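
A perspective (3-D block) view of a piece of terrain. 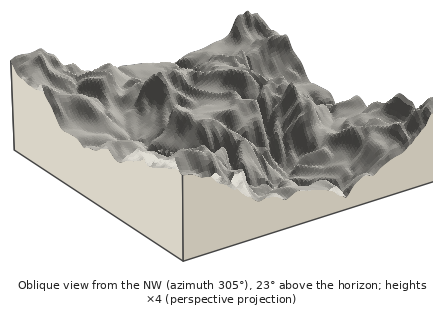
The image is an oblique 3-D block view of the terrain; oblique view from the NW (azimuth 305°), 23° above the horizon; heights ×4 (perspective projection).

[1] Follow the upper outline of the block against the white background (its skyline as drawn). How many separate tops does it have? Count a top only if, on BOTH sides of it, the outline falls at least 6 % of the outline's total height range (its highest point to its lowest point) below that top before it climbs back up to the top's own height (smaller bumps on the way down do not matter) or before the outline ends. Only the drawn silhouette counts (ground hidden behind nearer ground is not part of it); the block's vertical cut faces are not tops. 5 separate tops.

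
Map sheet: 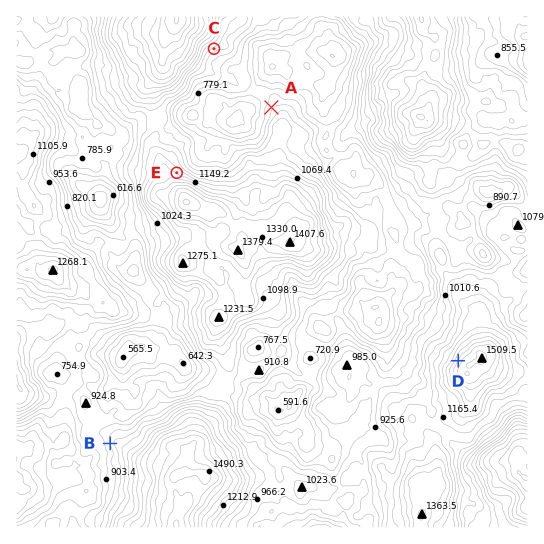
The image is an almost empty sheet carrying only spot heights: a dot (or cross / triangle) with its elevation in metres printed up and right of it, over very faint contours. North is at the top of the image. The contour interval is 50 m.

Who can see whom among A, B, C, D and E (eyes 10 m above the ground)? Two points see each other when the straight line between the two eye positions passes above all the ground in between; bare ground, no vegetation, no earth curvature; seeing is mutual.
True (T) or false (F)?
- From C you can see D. T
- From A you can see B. F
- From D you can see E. F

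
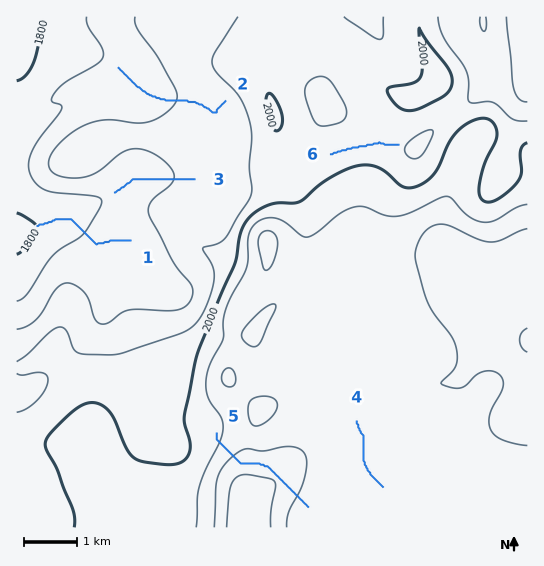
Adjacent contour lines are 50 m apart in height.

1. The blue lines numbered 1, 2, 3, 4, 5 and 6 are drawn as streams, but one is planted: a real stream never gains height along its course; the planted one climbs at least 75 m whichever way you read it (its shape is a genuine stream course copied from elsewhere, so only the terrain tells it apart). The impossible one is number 5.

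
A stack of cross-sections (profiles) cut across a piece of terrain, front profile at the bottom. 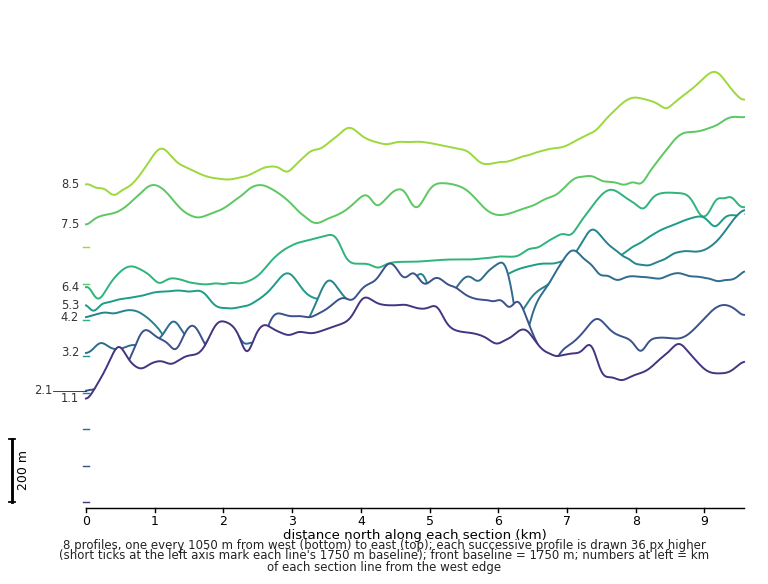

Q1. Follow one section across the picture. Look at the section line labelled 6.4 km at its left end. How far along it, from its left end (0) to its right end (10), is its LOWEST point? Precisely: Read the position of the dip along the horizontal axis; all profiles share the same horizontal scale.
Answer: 0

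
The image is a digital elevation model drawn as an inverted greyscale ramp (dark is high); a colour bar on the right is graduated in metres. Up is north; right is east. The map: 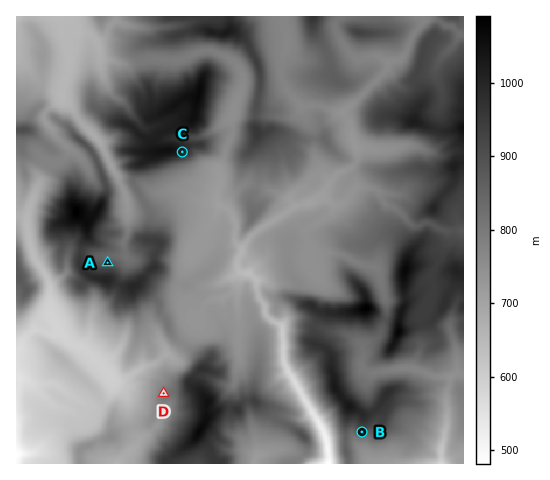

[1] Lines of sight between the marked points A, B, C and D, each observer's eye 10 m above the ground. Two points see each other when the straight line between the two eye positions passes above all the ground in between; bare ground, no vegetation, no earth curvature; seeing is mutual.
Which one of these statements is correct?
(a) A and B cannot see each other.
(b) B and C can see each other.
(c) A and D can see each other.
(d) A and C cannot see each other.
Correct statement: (a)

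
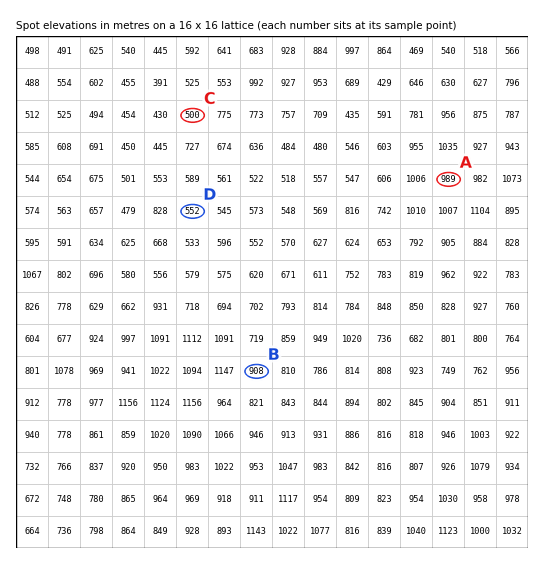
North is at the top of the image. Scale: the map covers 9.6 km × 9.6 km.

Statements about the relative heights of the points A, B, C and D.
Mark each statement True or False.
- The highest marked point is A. True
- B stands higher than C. True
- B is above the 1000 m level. False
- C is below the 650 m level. True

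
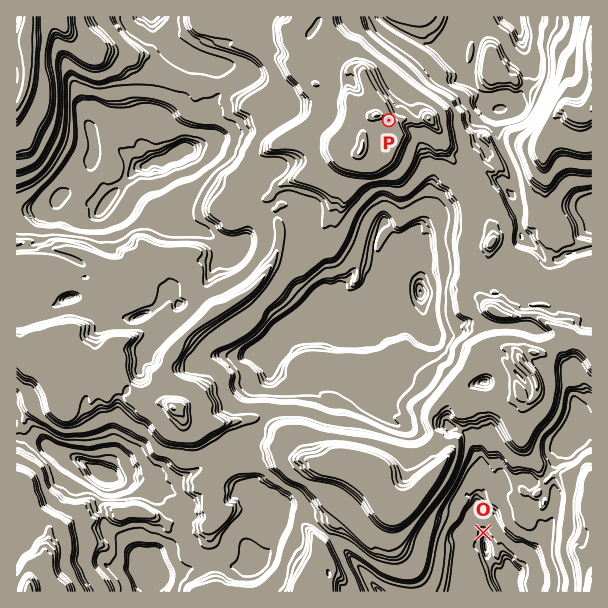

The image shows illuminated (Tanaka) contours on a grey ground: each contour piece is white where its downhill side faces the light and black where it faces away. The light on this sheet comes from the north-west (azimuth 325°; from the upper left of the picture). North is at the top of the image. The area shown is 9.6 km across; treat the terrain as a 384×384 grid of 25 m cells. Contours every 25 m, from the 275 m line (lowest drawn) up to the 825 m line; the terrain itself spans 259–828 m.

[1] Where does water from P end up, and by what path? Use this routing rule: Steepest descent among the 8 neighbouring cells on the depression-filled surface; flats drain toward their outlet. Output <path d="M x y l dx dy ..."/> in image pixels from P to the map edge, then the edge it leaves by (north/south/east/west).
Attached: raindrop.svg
<path d="M389 120l9-9 0-7 4-5 0-3 14-13 0-2 7-7 3 0 17-17 4 0 3-3 0-3 3-6 0-4 2-2 0-3 1-1 0-3 2-2 0-3 1-1 0-3 3-6"/>
exit: north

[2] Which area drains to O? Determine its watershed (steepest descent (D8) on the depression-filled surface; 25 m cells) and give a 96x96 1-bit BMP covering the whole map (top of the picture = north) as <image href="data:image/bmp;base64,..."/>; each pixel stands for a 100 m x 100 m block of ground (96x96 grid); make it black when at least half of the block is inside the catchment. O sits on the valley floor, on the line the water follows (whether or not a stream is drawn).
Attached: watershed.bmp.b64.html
<image width="96" height="96" href="data:image/bmp;base64,Qk2+BAAAAAAAAD4AAAAoAAAAYAAAAGAAAAABAAEAAAAAAIAEAAATCwAAEwsAAAIAAAAAAAAA////AAAAAAAAAAAAAAAAAAAAAAAAAAAAAAAAAAAAAAAAAAAAAAAAAAAAAAAAAAAAAAAAAAAAAAAAAAAAAAAAAAAAAAAAAAAAAAAAAAAAAAAAAAAAAAAAAAAAAAAAAAAAAAAAAAAAAAAAAAAAAAAAAAAAAAAAAAAAAAAAAAAAAAAAAAAAAAAAAAAEAAAAAAAAAAAAAAAOAAAAAAAAAAAAAAA/8AAAAAAAAAAAAAH/8AAAAAAAAAAAAAP/8AAAAAAAAAAAAA//8AAAAAAAAAAAAB///gAAAAAAAAAAAA///wAAAAAAAAAAAAf//wAAAAAAAAAAAAP//wAAAAAAAAAAAAP//gAAAAAAAAAAAAP//AAAAAAAAAAAAAP//AAAAAAAAAAAAAP/+AAAAAAAAAAAAAP/8AAAAAAAAAAAAAP/8AAAAAAAAAAAAAP/8AAAAAAAAAAAAAf/8AAAAAAAAAAAAAf/8AAAAAAAAAAAAAf/8AAAAAAAAAAAAAP/8AAAAAAAAAAAAAH/+AAAAAAAAAAAAAH/8AAAAAAAAAAAAAD/8AAAAAAAAAAAAAB/8AAAAAAAAAAAAAA/4AAAAAAAAAAAAAAP4AAAAAAAAAAAAAAHwAAAAAAAAAAAAAAAAAAAAAAAAAAAAAAAAAAAAAAAAAAAAAAAAAAAAAAAAAAAAAAAAAAAAAAAAAAAAAAAAAAAAAAAAAAAAAAAAAAAAAAAAAAAAAAAAAAAAAAAAAAAAAAAAAAAAAAAAAAAAAAAAAAAAAAAAAAAAAAAAAAAAAAAAAAAAAAAAAAAAAAAAAAAAAAAAAAAAAAAAAAAAAAAAAAAAAAAAAAAAAAAAAAAAAAAAAAAAAAAAAAAAAAAAAAAAAAAAAAAAAAAAAAAAAAAAAAAAAAAAAAAAAAAAAAAAAAAAAAAAAAAAAAAAAAAAAAAAAAAAAAAAAAAAAAAAAAAAAAAAAAAAAAAAAAAAAAAAAAAAAAAAAAAAAAAAAAAAAAAAAAAAAAAAAAAAAAAAAAAAAAAAAAAAAAAAAAAAAAAAAAAAAAAAAAAAAAAAAAAAAAAAAAAAAAAAAAAAAAAAAAAAAAAAAAAAAAAAAAAAAAAAAAAAAAAAAAAAAAAAAAAAAAAAAAAAAAAAAAAAAAAAAAAAAAAAAAAAAAAAAAAAAAAAAAAAAAAAAAAAAAAAAAAAAAAAAAAAAAAAAAAAAAAAAAAAAAAAAAAAAAAAAAAAAAAAAAAAAAAAAAAAAAAAAAAAAAAAAAAAAAAAAAAAAAAAAAAAAAAAAAAAAAAAAAAAAAAAAAAAAAAAAAAAAAAAAAAAAAAAAAAAAAAAAAAAAAAAAAAAAAAAAAAAAAAAAAAAAAAAAAAAAAAAAAAAAAAAAAAAAAAAAAAAAAAAAAAAAAAAAAAAAAAAAAAAAAAAAAAAAAAAAAAAAAAAAAAAAAAAAAAAAAAAAAAAAAAAAAAAAAAAAAAAAAAAAAAAAAAAAAAAAAAAAAAAAAAAAAAAAAAAAAAAAAAAAAAAAAAAAAAAAAAAAAAAAAAAAAAAAAAAAAAAAA="/>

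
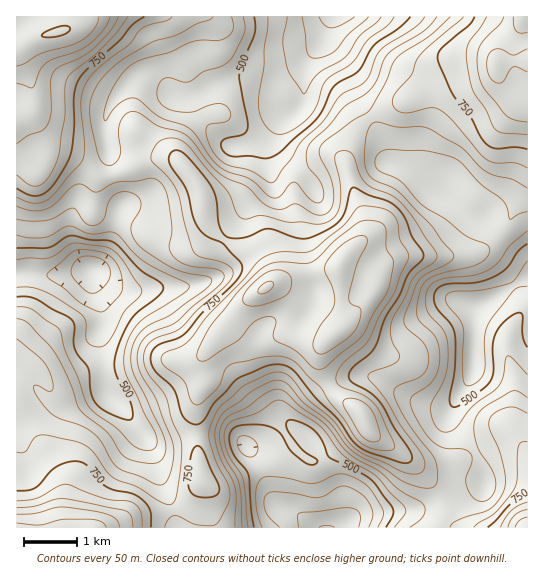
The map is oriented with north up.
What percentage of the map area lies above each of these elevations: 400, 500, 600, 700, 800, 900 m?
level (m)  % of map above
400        96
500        83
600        62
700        36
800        18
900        4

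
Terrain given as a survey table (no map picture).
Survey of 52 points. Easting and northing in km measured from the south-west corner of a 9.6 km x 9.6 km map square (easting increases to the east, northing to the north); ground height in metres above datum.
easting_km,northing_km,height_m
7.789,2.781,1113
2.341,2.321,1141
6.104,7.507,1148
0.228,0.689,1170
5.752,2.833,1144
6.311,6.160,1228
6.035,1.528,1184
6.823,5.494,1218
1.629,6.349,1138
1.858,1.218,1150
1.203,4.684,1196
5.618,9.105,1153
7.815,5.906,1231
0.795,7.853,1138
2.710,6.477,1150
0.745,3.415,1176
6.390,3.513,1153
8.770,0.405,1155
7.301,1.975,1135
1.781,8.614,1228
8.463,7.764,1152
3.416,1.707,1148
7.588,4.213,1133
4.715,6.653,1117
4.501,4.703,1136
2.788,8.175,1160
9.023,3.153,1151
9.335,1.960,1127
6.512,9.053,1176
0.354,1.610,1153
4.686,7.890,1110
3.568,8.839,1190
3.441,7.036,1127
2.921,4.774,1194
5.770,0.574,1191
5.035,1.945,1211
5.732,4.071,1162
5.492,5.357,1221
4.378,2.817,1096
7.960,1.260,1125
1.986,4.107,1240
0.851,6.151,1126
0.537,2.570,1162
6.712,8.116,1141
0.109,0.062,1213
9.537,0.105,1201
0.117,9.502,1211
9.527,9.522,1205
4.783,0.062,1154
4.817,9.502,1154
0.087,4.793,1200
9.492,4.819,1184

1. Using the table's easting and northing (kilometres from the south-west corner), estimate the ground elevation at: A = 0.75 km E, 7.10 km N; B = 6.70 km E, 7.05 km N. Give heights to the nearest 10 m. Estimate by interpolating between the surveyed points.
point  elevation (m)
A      1120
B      1170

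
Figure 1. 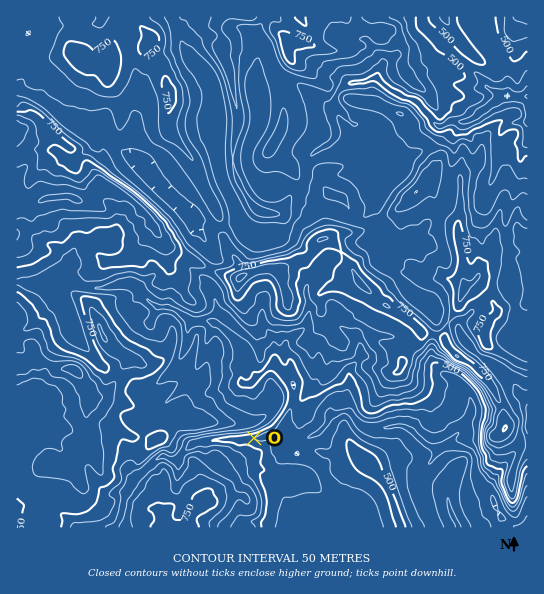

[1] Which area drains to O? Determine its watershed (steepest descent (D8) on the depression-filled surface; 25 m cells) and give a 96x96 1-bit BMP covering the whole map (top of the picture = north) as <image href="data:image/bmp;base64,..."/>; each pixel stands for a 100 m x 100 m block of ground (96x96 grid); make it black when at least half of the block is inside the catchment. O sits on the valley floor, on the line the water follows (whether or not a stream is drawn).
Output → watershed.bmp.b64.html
<image width="96" height="96" href="data:image/bmp;base64,Qk2+BAAAAAAAAD4AAAAoAAAAYAAAAGAAAAABAAEAAAAAAIAEAAATCwAAEwsAAAIAAAAAAAAA////AAAAAAAAAA//gAAAAAAAAAAAAD//gAAAAAAAAAAAAH//gAAAAAAAAAAAAP//wAAAAAAAAAAAAf//4AAAAAAAAAAAA///4AAAAAAAAAAAB///8AAAAAAAAAAAB///+AAAAAAAAAAAD///+AAAAAAAAAAAD////AAAAAAAAAAAH////gAAAAAAAAAAP////wAAAAAAAAAAH////4AAAAAAAAAAH////8AAAAAAAAAAD////+AAAAAAAAAAD/////AAAAAAAAAAA/////gAAAAAAAAAA/gf//gAAAAAAAAAA/AP//gAAAAAAAAAA+AH//AAAAAAAAAAB8AAAAAAAAAAAAAABwAAAAAAAAAAAAAABgAAAAAAAAAAAAAAAAAAAAAAAAAAAAAAAAAAAAAAAAAAAAAAAAAAAAAAAAAAAAAAAAAAAAAAAAAAAAAAAAAAAAAAAAAAAAAAAAAAAAAAAAAAAAAAAAAAAAAAAAAAAAAAAAAAAAAAAAAAAAAAAAAAAAAAAAAAAAAAAAAAAAAAAAAAAAAAAAAAAAAAAAAAAAAAAAAAAAAAAAAAAAAAAAAAAAAAAAAAAAAAAAAAAAAAAAAAAAAAAAAAAAAAAAAAAAAAAAAAAAAAAAAAAAAAAAAAAAAAAAAAAAAAAAAAAAAAAAAAAAAAAAAAAAAAAAAAAAAAAAAAAAAAAAAAAAAAAAAAAAAAAAAAAAAAAAAAAAAAAAAAAAAAAAAAAAAAAAAAAAAAAAAAAAAAAAAAAAAAAAAAAAAAAAAAAAAAAAAAAAAAAAAAAAAAAAAAAAAAAAAAAAAAAAAAAAAAAAAAAAAAAAAAAAAAAAAAAAAAAAAAAAAAAAAAAAAAAAAAAAAAAAAAAAAAAAAAAAAAAAAAAAAAAAAAAAAAAAAAAAAAAAAAAAAAAAAAAAAAAAAAAAAAAAAAAAAAAAAAAAAAAAAAAAAAAAAAAAAAAAAAAAAAAAAAAAAAAAAAAAAAAAAAAAAAAAAAAAAAAAAAAAAAAAAAAAAAAAAAAAAAAAAAAAAAAAAAAAAAAAAAAAAAAAAAAAAAAAAAAAAAAAAAAAAAAAAAAAAAAAAAAAAAAAAAAAAAAAAAAAAAAAAAAAAAAAAAAAAAAAAAAAAAAAAAAAAAAAAAAAAAAAAAAAAAAAAAAAAAAAAAAAAAAAAAAAAAAAAAAAAAAAAAAAAAAAAAAAAAAAAAAAAAAAAAAAAAAAAAAAAAAAAAAAAAAAAAAAAAAAAAAAAAAAAAAAAAAAAAAAAAAAAAAAAAAAAAAAAAAAAAAAAAAAAAAAAAAAAAAAAAAAAAAAAAAAAAAAAAAAAAAAAAAAAAAAAAAAAAAAAAAAAAAAAAAAAAAAAAAAAAAAAAAAAAAAAAAAAAAAAAAAAAAAAAAAAAAAAAAAAAAAAAAAAAAAAAAAAAAAAAAAAAAAAAAAAAAAAAAAAAAAAAAAAAAAAAAAAAAAAAAAAAAAAAAAAAAAAAAAAAAAAAAAAAAAAAAAAAAAAAAAAAAAAAAAAAAAAAAAAAAAAAAAAAAAAAAAAAAAA="/>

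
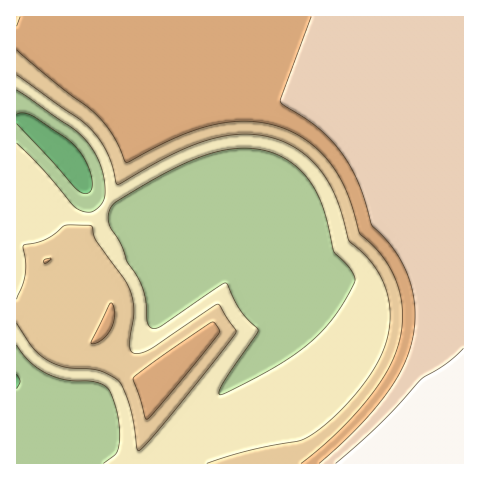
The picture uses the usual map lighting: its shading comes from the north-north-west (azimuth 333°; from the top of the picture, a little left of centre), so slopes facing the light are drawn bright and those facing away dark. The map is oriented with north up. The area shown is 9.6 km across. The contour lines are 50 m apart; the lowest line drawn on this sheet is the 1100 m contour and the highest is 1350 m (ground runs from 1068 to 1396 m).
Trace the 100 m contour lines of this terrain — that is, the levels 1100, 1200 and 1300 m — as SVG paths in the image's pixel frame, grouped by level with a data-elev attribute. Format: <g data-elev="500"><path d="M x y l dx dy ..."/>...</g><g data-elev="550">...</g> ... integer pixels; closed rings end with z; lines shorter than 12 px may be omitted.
<g data-elev="1100"><path d="M17 374l3 8-3 7"/><path d="M17 114l7-1 9 3 33 22 9 8 9 12 6 13 2 12-2 9-6 2-8-5-59-65"/></g><g data-elev="1200"><path d="M17 323l16 25 15 13 19 6 32 4 13 5 7 6 6 10 6 17 7 42 7-6 22-25 52-65 17-23-16-27-3-1-66 45-12 4-7-1-2-3 0-7 4-33-3-16-7-14-28-39-4-13-2-2-25 0-19 14-22 6 2 18-1 10-2 12-6 14"/><path d="M17 75l63 44 12 12 9 10 7 13 9 30 3 0 59-33 21-8 18-6 20-3 19 1 19 4 16 7 18 13 15 17 13 26 11 39 20 18 13 20 5 15 3 15 0 16-3 16-6 15-9 15-11 17-15 17-24 22-20 13-53 11-42 12"/></g><g data-elev="1300"><path d="M311 17l-31 85 41 28 14 15 12 15 14 28 10 36 21 23 13 23 7 21 3 22-1 17-4 18-6 17-10 18-14 20-18 20-43 40"/></g>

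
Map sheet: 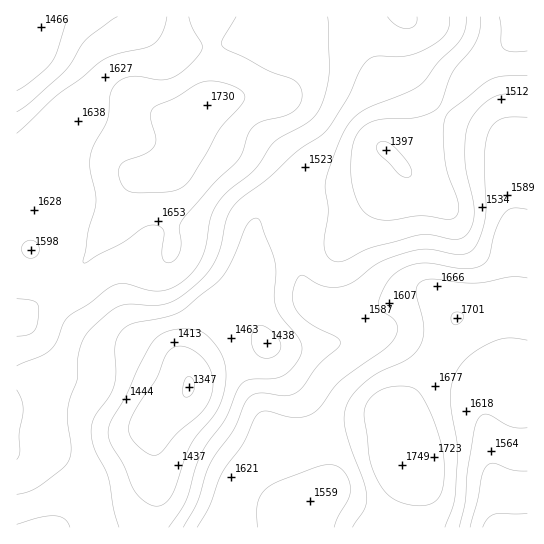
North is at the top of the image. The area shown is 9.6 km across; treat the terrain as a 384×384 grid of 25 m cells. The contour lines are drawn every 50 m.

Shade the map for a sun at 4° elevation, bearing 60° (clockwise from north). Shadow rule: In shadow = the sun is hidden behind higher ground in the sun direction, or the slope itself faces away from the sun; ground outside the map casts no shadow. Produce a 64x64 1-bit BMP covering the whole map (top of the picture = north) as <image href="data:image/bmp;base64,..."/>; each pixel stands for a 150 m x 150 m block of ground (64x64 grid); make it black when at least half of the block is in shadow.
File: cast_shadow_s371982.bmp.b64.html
<image width="64" height="64" href="data:image/bmp;base64,Qk0+AgAAAAAAAD4AAAAoAAAAQAAAAEAAAAABAAEAAAAAAAACAAATCwAAEwsAAAIAAAAAAAAA////AAAAAAAAAP4Af8AAAAAA/wB/8AAAAAD/gH//AAAAAP+Af/+AAAAA/8B//4AAAAD/wD//AAAAAP/AH/4AAAAA/8Af/gAAAAD/wA/8AAAAAH/AB/wAAAAAf/gH/AAAAAA//Af8AAAAAD/8A/gAAAAAP/wD+AAAAAAf/AH4AAAAAB/4APAAAAAAH/gAAAAAAAAf8AAAAAAAAB/wAAAAAAAAH+AAAAAAAAAf4eAAAAAAAB/H+AAAAAAAH8/8H+AAAAAfn/w/+AAAAAwf/B/4AAAAAA/8B/gAAA/AD/gH+AAAD8AP8AP4AAAPwA/gAfAAAAfAD+AA4AAAA8AP4AAAAAABgA/gAAAAAAAAB8AAAAAAAAAHwAAAYAAAAAfAAAHwAAAAA8AAA/gAAAABgAAH+AAAAAAAAA/4AAAAAAAAH/gB4AAAAAB/8APwAAAAAP/wA/AAAAAB//AD+AAAAAH/8APwAAAAAf/wAfAAAAAA//AA4AAAAAD/4ABgAAAAAH/gAAAAAAAAP+AAAAAAAAMP4AAAAAAAB4fgAAAAAAAHA8AAAAAAAAAAAAAAAAAAAAAAAAAAAAAAAAAAAAAAAAAAAAAAAAAAAAAAAAAAAAAAAAAMAAAAAAAAAB4AAAAAAAAADwAAAAAAAAAOABAAAAIAAA4AfAAADwAADAB8AAAPAAAMAHwAAAYAAA=="/>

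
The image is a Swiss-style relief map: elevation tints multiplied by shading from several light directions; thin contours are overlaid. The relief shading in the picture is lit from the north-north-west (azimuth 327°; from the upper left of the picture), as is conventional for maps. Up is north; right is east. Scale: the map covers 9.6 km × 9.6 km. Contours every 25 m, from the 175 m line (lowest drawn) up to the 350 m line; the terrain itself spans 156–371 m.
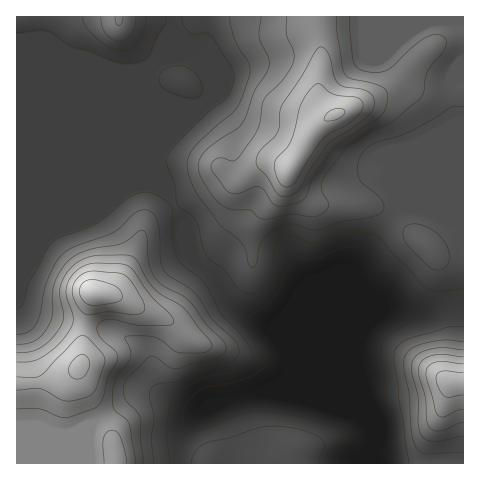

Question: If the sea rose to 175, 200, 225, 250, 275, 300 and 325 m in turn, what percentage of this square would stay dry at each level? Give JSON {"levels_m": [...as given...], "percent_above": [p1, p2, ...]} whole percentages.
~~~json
{"levels_m": [175, 200, 225, 250, 275, 300, 325], "percent_above": [87, 63, 43, 30, 20, 11, 5]}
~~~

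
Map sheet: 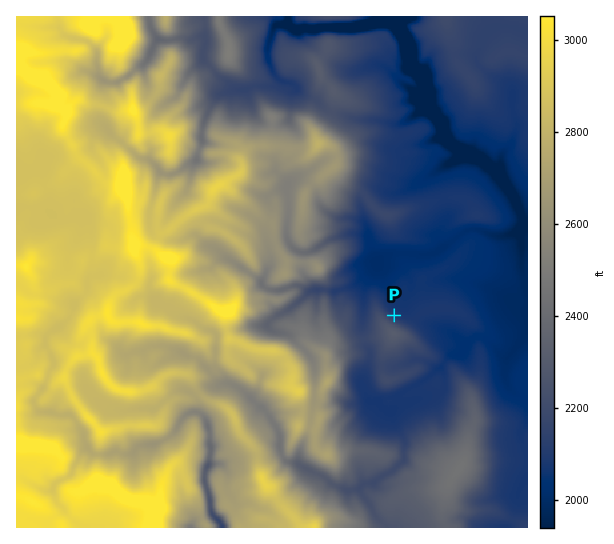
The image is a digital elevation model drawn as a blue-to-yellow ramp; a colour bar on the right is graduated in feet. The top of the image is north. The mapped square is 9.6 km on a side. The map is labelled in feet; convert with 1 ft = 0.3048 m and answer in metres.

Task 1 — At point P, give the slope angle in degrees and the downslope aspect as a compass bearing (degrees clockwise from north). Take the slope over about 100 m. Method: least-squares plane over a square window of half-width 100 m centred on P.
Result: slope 9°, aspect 34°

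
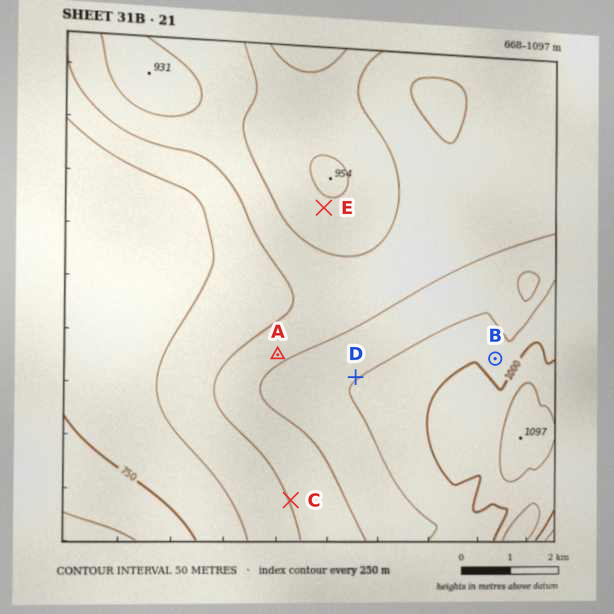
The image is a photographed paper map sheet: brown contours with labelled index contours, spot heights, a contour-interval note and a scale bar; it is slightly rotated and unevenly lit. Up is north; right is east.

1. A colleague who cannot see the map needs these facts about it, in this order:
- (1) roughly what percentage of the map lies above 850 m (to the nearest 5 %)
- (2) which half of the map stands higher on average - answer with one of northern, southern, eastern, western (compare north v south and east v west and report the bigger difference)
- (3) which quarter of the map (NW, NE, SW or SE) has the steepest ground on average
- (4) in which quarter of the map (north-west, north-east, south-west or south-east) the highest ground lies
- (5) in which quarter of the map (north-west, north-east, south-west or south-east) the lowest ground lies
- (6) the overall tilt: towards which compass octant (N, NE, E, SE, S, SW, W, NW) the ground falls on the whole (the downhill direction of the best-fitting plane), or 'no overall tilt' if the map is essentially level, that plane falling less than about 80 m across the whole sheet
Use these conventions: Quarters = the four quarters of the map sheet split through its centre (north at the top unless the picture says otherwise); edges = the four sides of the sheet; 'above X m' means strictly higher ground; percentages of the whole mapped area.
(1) About 70 % of the map lies above 850 m.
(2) The eastern half stands higher on average than the western half.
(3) The steepest ground, on average, is in the south-east quarter.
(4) Look to the south-east quarter for the highest ground.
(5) Look to the south-west quarter for the lowest ground.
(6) The general tilt is down to the west (the land rises towards the east).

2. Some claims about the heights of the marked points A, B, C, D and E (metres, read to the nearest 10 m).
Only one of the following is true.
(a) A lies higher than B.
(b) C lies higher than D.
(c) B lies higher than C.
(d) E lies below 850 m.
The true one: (c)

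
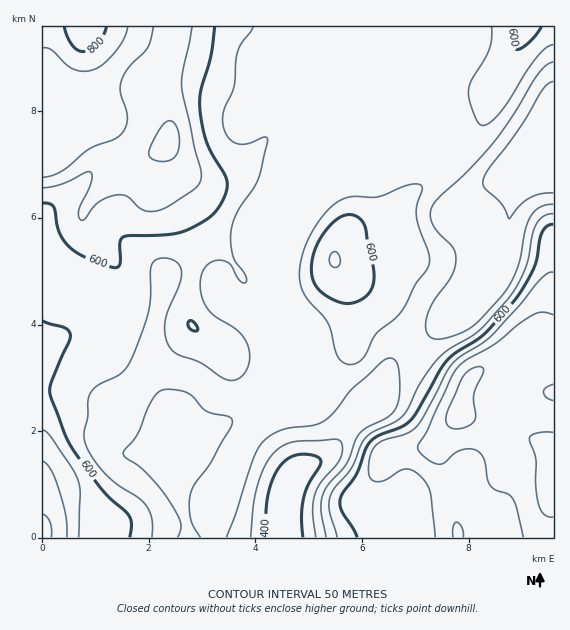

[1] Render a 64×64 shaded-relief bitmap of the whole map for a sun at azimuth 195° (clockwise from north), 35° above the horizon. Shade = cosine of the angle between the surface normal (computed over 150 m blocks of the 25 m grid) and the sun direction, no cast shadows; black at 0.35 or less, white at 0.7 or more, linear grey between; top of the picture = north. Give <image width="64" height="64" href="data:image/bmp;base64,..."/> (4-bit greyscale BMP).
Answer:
<image width="64" height="64" href="data:image/bmp;base64,Qk12CAAAAAAAAHYAAAAoAAAAQAAAAEAAAAABAAQAAAAAAAAIAAATCwAAEwsAABAAAAAAAAAAAAAAABEREQAiIiIAMzMzAERERABVVVUAZmZmAHd3dwCIiIgAmZmZAKqqqgC7u7sAzMzMAN3d3QDu7u4A////AJh3iaqqmZiJmqu6qpmImqq8zd3Lqqqqq7u6mImru7u8iHeJqqmZiIiZq7uqmYiaqrzd3cuqqqqru7mImau7vMx3Z4mqmId3eImru7qZiJqqvM3dy6qqqqu7qYiavLu8zGZniZmHZmZ3mqq7upmImqqrvMzLqqqqu7upiavMu7zMZneJmGVEVWiaqqqqqYiaqqqqqqu7u7q7u6mZvMy7u7t3eIh2RERWeaqqmqqpmZmqqId4mrzLu7u7qZq8y7u7uoh3dlQ0RWeJqqmZmqmZqaqoZERpvdy7zMypmru7u7upiHdlMzRmeJqqqZmZqpqqqqhkIki93czd3Lqqq7u7uqmHZUMzVniJqqqqmZmaqruqqXUzR6zd3e7suqqqu7u6qXZTMzVoiZqqqqqZmZmrvMu7uXVWm8ze7ty7u7u7u7qqZUM0V4mZqqqqqqmZmavN3e7suXZ4mrzMy7vMzLvMu6pUQ0aJqqqqqqqqqpmZq83v//7blkM0aJqrzN3czMu6qVVFeKq7qqqqqqqqmZmrze///tyWIAATaJvN3dy7u6mIVVeJq7qqqqqqqqqpmavN7//t25YgAAFGm83dy7qpiHdmaJmqqqqqqqqqqqqqq83d3dzLqFIAEkaKvMuqmYh3Zmd4mZmaqqqqqqqqu6qqvMzMzLupl1RFVmiaqZiId3d2d4mZmZqqqqqqqrvMu6qru7u7u7qqmId2ZomZiId3eIeImZmqqqqqqqqrvMzLqqqqqru7u6qqqYZmeJmZiIiImZmZqqq7uqqqu7vM3cuqmZmZqqu8uqu6h2Z4mqqZmZmqqqqqu7u6qrvMzM3dy6mZmZiZq83MvLqXZmeJqqqZmqqqqqu7u7qqvMzd3d3LqZmIiIms3dzMuph1VWiaqqqqu6qqu7u7qqq8zd3d3LqZmYiIibzdzMy6mHUyJGiaqqqrmqq7u7uqqrzd3t3LqYmpmZmavNy7zLqYdSAAJXmaqqqZqqu6qqqqvM3d3LmHeaqqqqrMy6u8uph1IAACV5qqqZmaqqqqqqq7zdy6h1V5qqqqq8uqq7y6mIZBAAA2iaqZmZmZmaqqqqvMy5dURYqqqqqsy6qrvLqph2QgACV5mZmZmZmZmqqqqruoZURXmqqqqr3LqqvMu6mYdlMhE2eZmZmZmZmaqqqqqYZURXmqqqqr3dy7u7u7qpmIdkISNomZmZmZmaqqqZmYdlV4qqqqqr3u3Lu7u7uqqpmYZCEkaIiZmZmaqqqZmYh2Z5q8uqqq3u7cy7uqqqqqqqmGQiNXiJmZmaqrqpmamIeJq8y6mqve7tzLuqqqq7u7qphkM1Z3mZmaqrupiJqZiJq8y5maq93d3LuqmZqru7u6qYZUVneZmaq7u6mJmqqZq8y5iJqrzN3LupmZmqu7qqqqqHZWd5qqu8y6mImquqqru5h5qqqrzLqZmJmqqqqqqqqph3eIqqvMzLqYmrzLuru6h4mqqqqqqYiImqqqmImqqqqYiJmqvN3LqZms3dy7u7mHmqqqmZmYiImauqmHeJqqqqmZqqvN3bqZq83d3Mu7qYiaqqqIiIiIiau6l2Z4mqqqqqqqq83cqZq83e3czLupiaqqqpd3d4iZq6mGVniaqpqqmZi7zMupq83e3dzMu6mZqqqql2ZniJmqqHZWeJmZmaqXZru7uqq7zd3dzMy7qqqqqqqoZmZ3iJmYdmeImZmZqYZDu7qqq7zMzMzMy7u6qqqqqql2VWZ3eId4iZmIiImZdSHMupq7zMzMzLu7u6q7uqqqqpdVRVZneImrqph3eIh1Ie3KmavMzLu7u7u6qru6qqqqqGVEVWZ3mrzLqHd3d2Uy/+ypq8zMu7u7u6qZq7uqqqqph2ZmZmeJvMy6h3d4dlT//bqqvMy7u7u6mIiaqqqqqqqpmIiHdniavMupiJmYd//u26q7zMzMu6mHd4maqqqqqqqqqpmHd4mrzLqpqqqZ3d3cu6qrvMy6l2ZneJmqqqqqqqqqqpmYiJq8zLuqqqqqvN3cupmrzLmGVWd4maqqqqqqqqqqqqqZmavMzLqqqombze3LmZq7qXZWZ3iZqrqqqqqqqqqqqqqZq8zMuqqqiJq83typiZqYZmZ3iJmqqqqqqqqqqqqqqqmavMzLqqqIiavMzKmIiIdmZ4iZmZqqqaqqqqqqqqqqqqq8zMu6qpmZmaq6qYiIdlZ4iZmZmZmZqqqqqqqqqqqqq7zMy7qqqpmIiZmIiIdmZniZmZmZmZmqqqqqqqqqqqqrzMzLu6qqqZmIh3eJh3ZniZqpmZiImaqqqqqqqqqqqrzMzMu7qqqqqZmHd5qYd3iZqqmZiIiaqqqqqqqqqqqqu8zMu7u6qqqqqpiImpmIiJqqqZiIiaqqqqqaqqqqqqq7u7u7u7uqu7y7qZmqqZiZqqqZmJmaqqqqqZqqqqqqqqmaq7u7zLvM3cu6q7u6mZmqmZmJmqqqqqqpmqqqqqqqmImaq7zMu83u3Lu7zLqpmqmZmZmqqqqqqpmaqqqqqqqYiJmrvN3M3u7cu7vMuqmamZmZmqqqqqqpmZqqqqqqqqmIiau83cze7dzLu7uqmZmZmZqqqqqqqpmZqqqqqqqqqpiZq7zdzd3cy7u7qqmZmZmZqrqqqqqqmZmqqqqqqqqqmZqrvN3M3cu7uqqqmZmZmZmqqqqqqqqZmqqqqqqqqqqqqru7zMzMy6qqqpmZmZmZmaqqqqqqqqqqqqqqqqqqqqq7u7vM"/>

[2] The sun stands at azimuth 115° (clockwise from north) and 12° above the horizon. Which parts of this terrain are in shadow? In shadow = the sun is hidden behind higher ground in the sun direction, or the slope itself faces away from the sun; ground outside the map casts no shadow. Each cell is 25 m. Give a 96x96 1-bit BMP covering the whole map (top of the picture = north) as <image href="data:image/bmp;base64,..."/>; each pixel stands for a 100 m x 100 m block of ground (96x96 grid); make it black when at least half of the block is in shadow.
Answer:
<image width="96" height="96" href="data:image/bmp;base64,Qk2+BAAAAAAAAD4AAAAoAAAAYAAAAGAAAAABAAEAAAAAAIAEAAATCwAAEwsAAAIAAAAAAAAA////AAAAAAAAAAAAAAAcAAAAAAAAAAAAAAA8AAAAAAAAAAAAAAA8AAAAAAAAAAAAAAB8AAAAAAAAAAAAAAD8AAAAAAAAAAAAAAD+AAAAAAAAAAAAAAD+AAAAAAAAAAAAAAH/AAAAAAAAAAAAAAH/AAAAAAAAAAAAAAH/gAAAAAAAAAAAAAH/wAAAAAAAAAAAAAH/8AAAAAAAAAAAAAH/+AAAAAAAAAAAAAD/+AAAAAAAAAAAAAB//AAAAAAAAAAAAAA//gAAAAAAAAAAAAAf/gAAAAAAAAAAAAAP/wAAAAAAAAAAAAAH/4AAAAAAAAAAAAAD//gAAAAAAAAAAAAD//8AAAAAAAAAAAAA//+AAAAAAAAAAAAAP//AAAAAAAAAAAAAB//gAAAAAAAAAAAAA//wAAAAAAAAAAAAAf/wAAAAAAAAAAAAAf/4AAAAAAAAAAAAAf/4AAAAAAAAAAAAAP/8AAAAAAAAAAAAAP/8AAAAAAAAAAAAAH/+AAAAAAAAAAAAAD/+AAAAAAAAAAAAAB//AAAAAAAAAAAAAA//gAAAAAAAAAAAAA//4AAAAAAAAAAAAAf/8AAAAAAAAAAAAAP/+AAAAAAAAAAAAAH//AAAAAAAAAAAAAB//gAAAAAAAAAAAAA//gAAAAAAAAAAAAAf/wAAAAAAAAAAAAAP/4AAAAAAAAAAAAAH/8AAAAAAAAAAAAAH/+AAAAAAAAAAAAAD/+AAAAAAAAAAAAAB//AAAAAAAAAAAAAA//AAAAAAAAAAAAAAf/gAAAAAAAAAAAAAP/gAAAAAAAAAAAAAH/gAAAAAAADAAAAAH/gAAAAAAADgAAAAD/gAAAAAAAHgAAAAB/wAAAAAAAHwAAAAA/wAAAAAAAHwAAAAA/wAAAAAAAD4AAAAA/wAAAAAAAD4AAAAA/wAAAAAAAB4AAAAAfwAAAAAAAB8AAAAAf4AAAAAAAA8AAAAAf4AAAAAAAAcAAAAAfwAAAAAAAAAAAAAAPwAAAAAAAAAAAAAAAAAAAAAAAAAAAAAAAAAAAAAAAAAAAAAAAAAAAAAAAAAAAAAAAAAAAAAAAAAAAAAAAAAAAAAAAAAAAAAAAAAAAAAAAAAAAAAAAAAAAAAAAAAAAAAAAAAAAAAAAAAAAAAAAAAAAAAAAAAAAAAAAAAAAAAAAAAAAAAAAAAAAAAAAAAAAAAAAAAAAAAAAAAAAAAAAAAAAAAAAAAAAAAAAAAAAAAAAAAAAAAAAAAAAAAAAAAAAAAAAAAAAAAAAAAAAAAAAAAAAAAAAAAAAAAAAAAAAAAAAAAAAAAAAAAAAAAAAAAAAAAAAAAAAAAAAAAAAAAAAAAAAAAAAAAAAAAAAAAAAAAAAAAAAAAAAAAAAAAAAAAAAAAAAAAAAAAAAAAAAAAAAAAAAAAAAAAAAAAAAAAAAAAAAAAAAAAAAAAAAAAAAAAAAAAAAAAAAAAAAAAAAAAAAAAAAAAAAAAAAAAAAAAAAAAAAAAAAAAAAAAAAAAAAAAAAAAAAAAAAAAAAAAAAAAAAAAAAAAAAAAAAAAAAA="/>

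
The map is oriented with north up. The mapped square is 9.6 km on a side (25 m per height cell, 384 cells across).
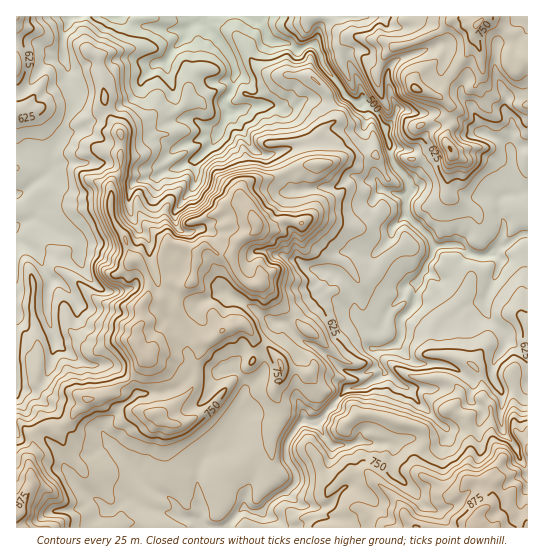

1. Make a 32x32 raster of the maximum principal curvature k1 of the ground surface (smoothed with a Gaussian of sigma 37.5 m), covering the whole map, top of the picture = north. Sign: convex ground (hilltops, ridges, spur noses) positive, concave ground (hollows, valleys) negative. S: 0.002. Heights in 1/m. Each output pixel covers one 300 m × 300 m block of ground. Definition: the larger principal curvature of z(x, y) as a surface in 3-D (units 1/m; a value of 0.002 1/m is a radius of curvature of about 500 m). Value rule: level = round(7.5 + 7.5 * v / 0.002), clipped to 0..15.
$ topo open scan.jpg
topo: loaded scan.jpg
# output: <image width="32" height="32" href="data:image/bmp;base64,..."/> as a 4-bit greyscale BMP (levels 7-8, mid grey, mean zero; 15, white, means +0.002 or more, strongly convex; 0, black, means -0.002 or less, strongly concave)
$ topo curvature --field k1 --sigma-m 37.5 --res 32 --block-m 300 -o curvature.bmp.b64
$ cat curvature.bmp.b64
<image width="32" height="32" href="data:image/bmp;base64,Qk12AgAAAAAAAHYAAAAoAAAAIAAAACAAAAABAAQAAAAAAAACAAATCwAAEwsAABAAAAAAAAAAAAAAABEREQAiIiIAMzMzAERERABVVVUAZmZmAHd3dwCIiIgAmZmZAKqqqgC7u7sAzMzMAN3d3QDu7u4A////AMrKiJmJmKm5mrqIqduquajIqoiHiJiamrqZmXu4mJuZvNiIiIiIiYuoqoi8eauam8t4mIeIiIiIyLqquLyKzLvamYiIiIeIiLvKqpiZd7f6qamIiZqIh3jL2bmYioisvuurd6i864eIypzpnN2ZrK6ri8qMuorHd6rKzbmI3K26iqzNyIipu4m4r6mpe4usmZuah6yZinun6rrcq/7bmsmqmahsqYp3yfjazr6Lu7mbq3mqvJmKuJyavYiZmYiKipuLibyIiKzni9l4iqmIiXqqmYi8iJipqZuIeIqZmIiqqqjLq8iZiKzIeZmJqoiYibucrem5q3rNm5iKmImYmInZuJ3NqYucneiJqJiauquJiJh3zJvcq5urmIiKrLmpmoiIePrPupnMzaiJmNnKmZmIiI3bjP/Iu8zqiKurmImJmIiOzo6n29hnq5irm6qIiIiI39qK9r3qiKmZn6ipl4iYepf4iqrZqszdmrvJu9mJiImq+ajKicqomcn72b/siYiImfiKqnvNy6mY+tr6eJqZiZnKmImoiYeay93trKqqqpiMmJm7mpiIjMffqsyLrJuIfJeZqbq5mK/d+f6oy4rJqJu4mKrJm834+/rKi427uIjMuamomMio+8utmZm8uamruZmqiYuoi6u83N2W2JjKmKiLqYiaiavcmKiYq7uY"/>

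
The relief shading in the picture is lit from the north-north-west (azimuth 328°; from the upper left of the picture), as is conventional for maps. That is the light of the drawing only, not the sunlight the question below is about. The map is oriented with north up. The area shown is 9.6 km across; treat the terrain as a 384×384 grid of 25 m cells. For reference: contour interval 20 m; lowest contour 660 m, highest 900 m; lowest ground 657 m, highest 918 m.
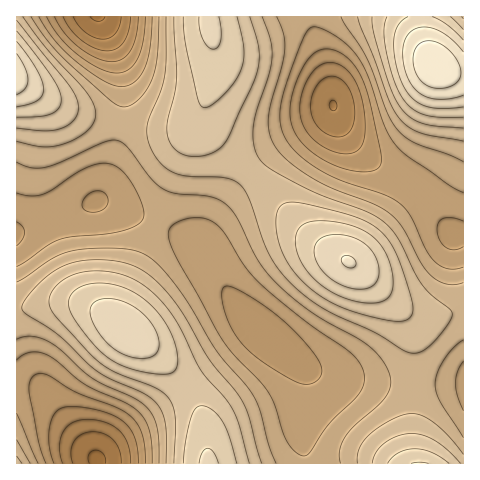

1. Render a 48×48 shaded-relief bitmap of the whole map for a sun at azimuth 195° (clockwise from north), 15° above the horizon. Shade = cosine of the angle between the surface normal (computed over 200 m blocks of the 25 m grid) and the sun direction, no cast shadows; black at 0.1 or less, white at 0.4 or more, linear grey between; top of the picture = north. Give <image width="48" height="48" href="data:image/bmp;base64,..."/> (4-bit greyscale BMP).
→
<image width="48" height="48" href="data:image/bmp;base64,Qk32BAAAAAAAAHYAAAAoAAAAMAAAADAAAAABAAQAAAAAAIAEAAATCwAAEwsAABAAAAAAAAAAAAAAABEREQAiIiIAMzMzAERERABVVVUAZmZmAHd3dwCIiIgAmZmZAKqqqgC7u7sAzMzMAN3d3QDu7u4A////AERFZniZmqqpmYh3dmZmZ3iIiIh3ZlRERERWZ4maqqqpmYh3dmZmZ3iIiId3ZVVERFVneJqru7uqmYh3ZmZmd3eIh3d2ZVVURVZniau8zLu6mYd2ZmZnd3d3d3dmZlVVVWZ4mqvMzMy6qYd2ZmZnd3d3d3ZmZmZVVmd4mrzN3dy7qYd2ZmZnd3d3d3dmZmZmZneImrzd3dzLqYdmVVZmd3d3d3d3d3dmZneJqrzd3d3LqYdmVVVmd3d3d3d3h3d3d4iJq8zd3d3LqYdlVVVmd3eIiIiIiIiHd4maq8zd3dy6mHZVVVVmd3iIiImZmYiIiJmqvMzd3Mu6mHZVVVVmd4iJmZmZmZmYiaqrvMzMzLqph2VVVVZneImZmqqqqZmZmaq7zMzLuqmIdmVVVWZ3iJmqqqqqqpmZmau8zMu7qZh3ZVVVVmd4maqru7u6qpmZmaq7u7upmHdmVVVVZniJqqu7zMu7qZmImZqru6qYh2ZVVVVWZ4maq7zMzMy6qYiIiYmaqZiHZlVERFVmeJmru8zMzMy6mId3eHiIiId2VVRERVZniJq7zMzdzMuqmHZmZ2d3d3ZlVEREVVZ3iaq7zMzMzLuph2ZVZmZmZmVURERFVWZ4maq7zMzMu6qYdmVVVWZmVVRERERVVmeImaq7u7u7qpiHZlVVVWZlVURERFVWZneJmqq7u6qpmIdmVVVVVWZmVURERVVmd3iJmqqqqqmYd2ZVVVVWZnd2ZVVVVWZneIiZmqqqmZh3ZVVERVVmd4h3ZlVVZmd3iImZqqqpmIdmVERERVZ3iJiId2ZmZ3eIiZmaqqqZiHZVRDM0RWd4iZmYh3d3d4iJmZqqqqmYh2ZUQzM0VWeJmamZiIh4iImZmqqqqpmYd2VEMzNEVniJmqqZmYiIiZmaqqqqqpmHdlVEMzRFZ3iZmqqZmZmZmZqqqqqqqZiHZlREREVWd4iZmpmZmZmZqqqqqqqqqZh3ZVRERFVneJmZmpqqqqqqqqqqqqqqmYh2VURERVZ4iZmqqqqqqqqqqqqqqqqpmYd2VURERWeImqqqqqqqqqqqqqqqqqmZmId2VUREVmeJqru7qru7qqqqmZmZmZmZiId2VURFVniau7u7u7u7qqmZmZmZmZmZiId2ZVVVZ4mrvMzMzMu7qpmIiIiIiIiIiIh3ZmVmd4mrzN3dzMu6mYh3d3eIiIiIiIiHdmZneJq8zd3d3Luph3ZmZnd4iIiJmIiId3d4iau8zd3dzKmYdlVVVmd4iIiZmZiIiIiJmrvMzdzMy5h2VUREVWd4iJmZmYiIiImaq7zMzMy7qnZVQzMzRWd4iZmZmIiIiJmqvMzMy7upmFVDIiIjRWeImZmZiIiIiJmrzMzMu6mYd0MyIRIjRWeJmZmZiId3iJmrzMzLqph2ZTIiESI0VniZmZmYh3d3eImrzMy6qYdlRCIiIiNFZ4iZmZmYh3Zmd4mru7uqmHZUMyIiM0RWeImZmZmId2ZmZ4maq7qph2VEMyIzNEVneJmZmZmId2ZmZ4iaqqqYdlVDMw=="/>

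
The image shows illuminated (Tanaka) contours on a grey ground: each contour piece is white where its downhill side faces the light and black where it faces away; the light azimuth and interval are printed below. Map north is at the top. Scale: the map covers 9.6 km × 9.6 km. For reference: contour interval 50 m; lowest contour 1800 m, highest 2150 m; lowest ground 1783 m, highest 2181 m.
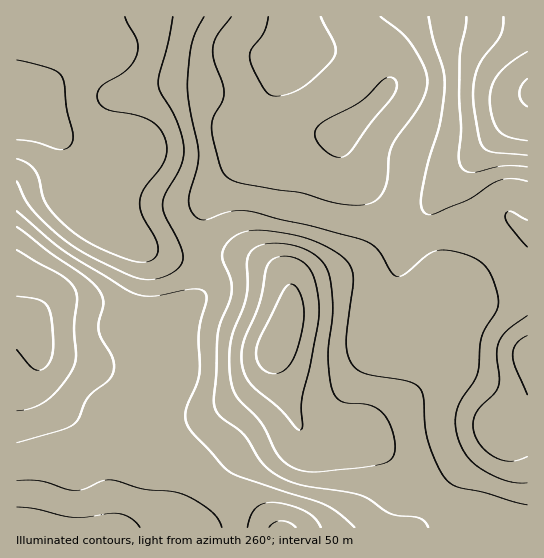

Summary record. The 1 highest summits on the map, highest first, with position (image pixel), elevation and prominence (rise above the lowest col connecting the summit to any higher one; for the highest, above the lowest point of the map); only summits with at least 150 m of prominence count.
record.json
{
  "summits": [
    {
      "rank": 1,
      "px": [278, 343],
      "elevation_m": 2181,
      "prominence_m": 398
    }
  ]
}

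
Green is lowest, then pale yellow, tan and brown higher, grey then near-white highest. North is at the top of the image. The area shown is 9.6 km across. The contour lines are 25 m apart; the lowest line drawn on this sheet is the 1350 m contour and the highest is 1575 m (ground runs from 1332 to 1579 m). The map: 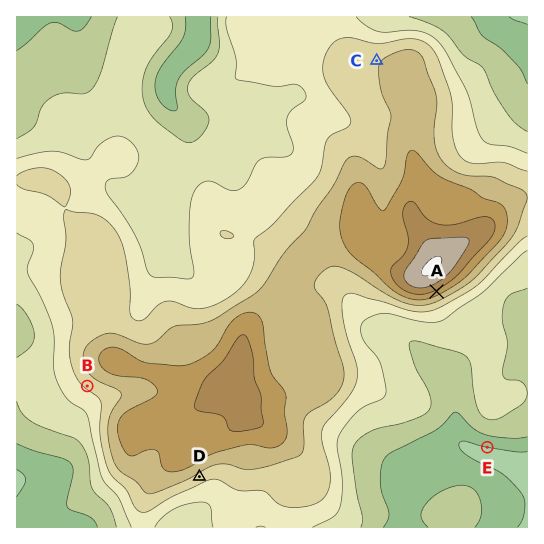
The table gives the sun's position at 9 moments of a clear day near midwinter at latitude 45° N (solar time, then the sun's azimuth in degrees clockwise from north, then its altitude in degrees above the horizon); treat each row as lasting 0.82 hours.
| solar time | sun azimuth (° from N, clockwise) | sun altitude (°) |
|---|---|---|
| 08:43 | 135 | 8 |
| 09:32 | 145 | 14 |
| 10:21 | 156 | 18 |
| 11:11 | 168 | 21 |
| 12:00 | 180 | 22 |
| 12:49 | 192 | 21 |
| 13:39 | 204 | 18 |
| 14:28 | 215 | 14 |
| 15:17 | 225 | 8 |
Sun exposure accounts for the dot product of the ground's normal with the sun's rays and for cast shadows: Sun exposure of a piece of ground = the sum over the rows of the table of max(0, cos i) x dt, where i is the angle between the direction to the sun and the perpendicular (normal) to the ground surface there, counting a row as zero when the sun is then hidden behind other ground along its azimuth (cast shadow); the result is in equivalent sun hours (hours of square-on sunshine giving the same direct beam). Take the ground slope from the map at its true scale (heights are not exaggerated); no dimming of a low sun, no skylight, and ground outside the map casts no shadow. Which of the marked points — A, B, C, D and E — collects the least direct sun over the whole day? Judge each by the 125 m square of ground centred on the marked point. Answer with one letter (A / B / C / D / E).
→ C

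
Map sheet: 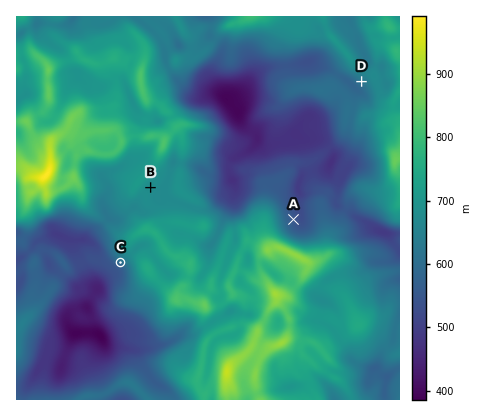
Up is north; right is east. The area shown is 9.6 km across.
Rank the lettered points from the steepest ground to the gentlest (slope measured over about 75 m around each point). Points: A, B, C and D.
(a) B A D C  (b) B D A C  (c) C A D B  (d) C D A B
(d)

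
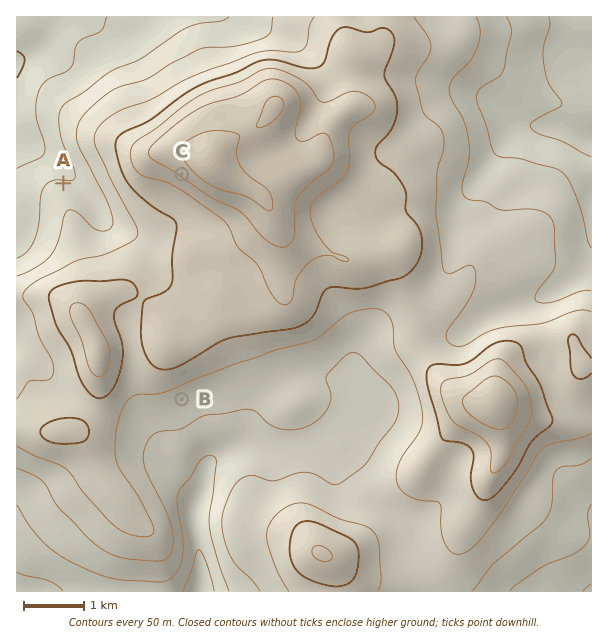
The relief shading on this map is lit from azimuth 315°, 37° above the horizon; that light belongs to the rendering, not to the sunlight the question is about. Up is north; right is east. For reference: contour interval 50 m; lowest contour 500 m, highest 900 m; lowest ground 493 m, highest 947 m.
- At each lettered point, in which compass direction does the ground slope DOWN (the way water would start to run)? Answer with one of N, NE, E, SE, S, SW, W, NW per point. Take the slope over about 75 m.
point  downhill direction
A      N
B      SE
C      SW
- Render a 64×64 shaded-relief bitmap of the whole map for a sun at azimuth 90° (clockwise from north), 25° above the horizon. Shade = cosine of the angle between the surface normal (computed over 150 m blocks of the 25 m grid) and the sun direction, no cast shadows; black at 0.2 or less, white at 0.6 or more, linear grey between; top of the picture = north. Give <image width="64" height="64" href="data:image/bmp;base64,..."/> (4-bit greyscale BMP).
<image width="64" height="64" href="data:image/bmp;base64,Qk12CAAAAAAAAHYAAAAoAAAAQAAAAEAAAAABAAQAAAAAAAAIAAATCwAAEwsAABAAAAAAAAAAAAAAABEREQAiIiIAMzMzAERERABVVVUAZmZmAHd3dwCIiIgAmZmZAKqqqgC7u7sAzMzMAN3d3QDu7u4A////AHiHd3d3eIiIrOyDEkVlVEVneJq8uqmZiZmru7qqmaqqeId3d3d4iIis7YMSRmVERWeJq8y6qZiImau7qqqZqqp3d3d3d3iIiK39ggJWZUM0V4m93LqpmIiJq7uqqqmaqnd3dmZmd4iIvv6CAlZlQzRXms3dy6mId4mruqqqqZmqd3dmZmZneInP/nEDV2VDM1ibzd3LqYdmeau7qqqpmap3dmZmZmd4it/9YANndkM0aKu8zMuph2Z4q7uqqqqaqnd2ZmZmZnib7/xQFGd2VEV5u7u7uph2ZWiru7qqqqqqd2ZmZlVniazv+0AUZ3ZUVoq7qqqqmHZlZ5q8upmqq7t2ZmZmVWeavf/6QBR4h1Vnm7upmZmId2ZnibzLqau7u2ZlVmZWeKvN7+pRFGiHZmirupiIiHd3d2ZorNypq7u6ZlVVZmaJvN3u2mIkaIh3eKqpiIh3ZniIZVat7bqru6pmVVVWZ5rN3cy6hCRomYd4mpiHd3ZWeah1RZ3uy6q6qmZlVVZ4q83MuruVNGiZiIiZmId3ZUV6qXU0fO/suqmZZmZmZ4m8zMuqq6dVZ4mIiImYiHdUNHmqhTNa7/3KmZlmZmZ3mszMupmrqGZniIiIiIiIh2Q0aKqWQ0jP/8qZmWZmd4irzMupmaupd3d4iIiIiIiHZUNGmpdDNr7/2pmZVWeImazdy6mZmqmIh3iIiIiIiIh2VEV4h1NGrv7KmZpmZ4mavNzLqZmZmZmId4iIiIiIiIdkM0VlRFet7cqqqmZ3iJq8zMqZmZmZmZiHeImZmIiIh2UyIzRFaL3ty6qqZ3eImavMupmZmZmJmId3iaqZiIiIZTEBJFV5ve7buqp3d4iIisy6mZmpmYmYh3eJqqmYiIhkIAAkVnnO/9yqqneIh3Z5zLmZmqqZiJiId4mqqZiIiGQQATVlac7/25maeIh2VGnNuYmaqpmZmZiIiZmZmIiHYxACVmVpzv/aiJmIiHUyWt24eJqqqZmZmZmZmZmYiHZTESVmVGnO7sl3iYiIZCFK7rh3iqqqqZmZmZmZmZiHdkMzV3ZDWc7cqHaJiIdTEUv+t2aJqqqqmZqpmZmZmIdlRFaJhkNYzcuYZol3dlMRW/63VomqqqqZmqmZmqqYdlVWeJqXQ0esupdniWZlQyJs/qZWiaqaqpmamZmquqh2VVaJqphkRpqql2eaVUQzNJ3sllaJmZmZmZmZmqu7qYdlZ4qqqXZWeJmHZ6pVQzNHvduGZ4mYiIiZmImau7upmGZniaqqmHd4iHZnmmVDI1nNyod3iIiIiIiIiJvMy6mYdmeJmqqqmYiHdlaJZUMkesy6iIiIiHeIiHd4q8zLqZh3eJmZmqqqmZiHZnhlQ0WKu6mYiIiHd4iIdnirzLqYmYiJmZmZqqqqqZh2d1VFVomZmZmYiHd3iIh2eKvMqYiZmJqqmZmqqqqqqYd4VEVmeIiImZiHd3eIh3d4q7uYeJqpmrupiZqpqqqqmZlVRVZ3iHiJmHd3d4h3d3iauoeJmqmqzLmImZmaqqqqqlVEVWeHd4iHZneId3d2eJqpiImqqZvNyoiJmqqqqru6ZURFZ4d3eIdVZ4d3d2Zoq6qZmZmZm83bmImaqpmqu7tmVEV4iHZ3dlVnd3ZmZWi7u6qZmYiaztuYiZmZmaq8u3ZURXmYdlZmZnd3ZlVVaczMupmYiIrO3KmJmZmZqrzLd1RFiqhkRFZnd3ZVREV73ty6mZmIis3cqZmYiJmavMt3ZEabp0M0Vnh3ZVVERYzu7KmYmZmavdypmZiIiZq8zHdkV5uVMjRXh3ZURVRXrO7sqYiJmZq83LqZmYiJmrzMd1VoqnQiNGeHVDNFVni83ty5mZmZqrzdupmZmZmZrMx2VXmXQhI1Z3VDI1Z4mqvM3LqpmZmqvN3LmImZmZmru3ZmiHUhESRnZDIkaaqqqqvMzLupmaq8zMypiJmZmaq7d2d3UyERJGZUMjWby6mZmqvN3LqZqru8zLqYmZmZqqp3d2UyIhETVlRDR6zLqYiZmr3typmqu7vMy6mJmZmaqnd1QyIiIRJFVVVYvMupmZmJve7LmZqqu8zcupmZmaqqd2QyEjMyIjRWZmiruqmqqYit7cupmqq7zd3LmZmZqqp2UyIiNERDMjVneJqpmqu5iK3tuqqqqqvN3cuqmZmaqmZTMjNEVmUyE1d4iIiJrMuYm8y6u7uqq83dzLqZmZmZVUQzREVmdkIRNXiId3is3aiJu7q83Lqrzd3LqZmZmZlVREVURWZ3ZCEjV4h2Z4vuyXeKu83du7vN3LqpmZmZmURFVlVEVndlQiJFd2ZWi+/rhnmrzd3LvMzMupmZmZmZREZnZURWd3ZUMjRWZUWL3uuXeKvM3MvMzMupmaqpmZlUVndlVFZ3ZmVURFVURYvdy5d4q7zMu7vMuqmqq6qZmVVWd3ZVZnZlZmZVVUM1i8uph3iru8u7u7u6qqu7qqqZZmZ3dmZndmVmd2ZlQzWKuodmeKu7u7uqu7u7u7uqqpl3ZmZ3d3d2ZWZnd3ZURomYZUV4qqq7u6qrzLu7u7qqmYh2ZneIh3dmZmd4iHZmeHZURXmqqru7qqvMy7u7uqmZiIdmeIiId3ZmZ4iYh2ZnZVRFeZmZu7uqmrzLu7u7qZmIiHd3iIiId2ZniIh3ZmZmVVaJmIq8y6qZvMu7u7upmYiIh3d3eIiIdmd4h3ZlVWZlVomIiry7qZmsy7q7u6mZ"/>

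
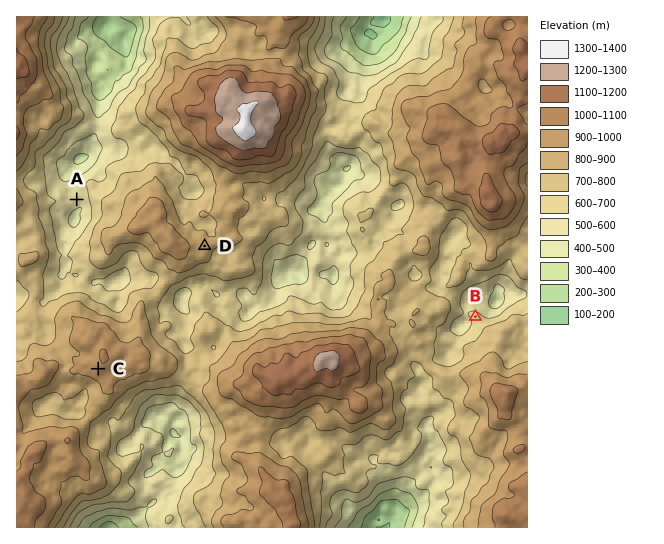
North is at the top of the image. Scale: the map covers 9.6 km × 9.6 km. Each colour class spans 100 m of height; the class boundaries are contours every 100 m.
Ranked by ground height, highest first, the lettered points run C D B A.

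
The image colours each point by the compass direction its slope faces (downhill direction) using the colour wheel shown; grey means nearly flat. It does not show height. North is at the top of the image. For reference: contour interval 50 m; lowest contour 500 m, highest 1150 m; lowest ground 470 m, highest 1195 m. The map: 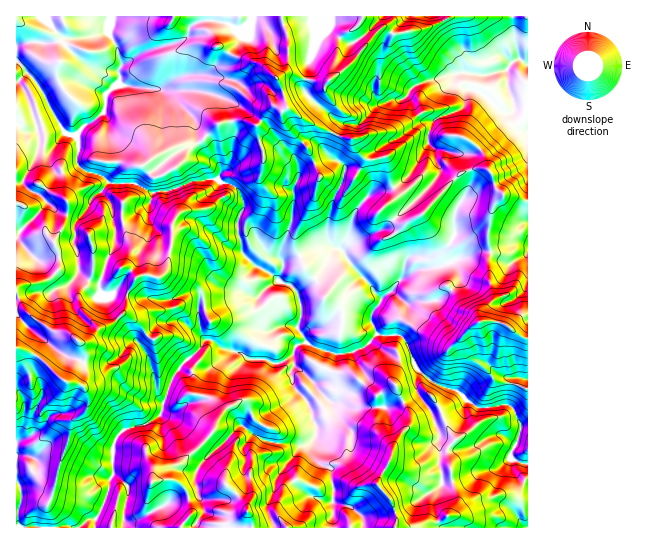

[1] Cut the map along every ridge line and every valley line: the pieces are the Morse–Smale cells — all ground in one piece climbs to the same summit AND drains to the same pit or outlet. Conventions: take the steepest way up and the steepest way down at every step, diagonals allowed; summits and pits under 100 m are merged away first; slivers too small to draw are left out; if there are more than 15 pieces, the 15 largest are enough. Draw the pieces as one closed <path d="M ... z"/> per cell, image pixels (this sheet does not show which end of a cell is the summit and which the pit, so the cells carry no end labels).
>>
<path d="M441 16l-424 0-1 45 24 26 24 46 13 5 2 28 8 6 18 5 4 6 22 0 22 10 17-2 21-10 19-2 24 6 4-6 11-4 1 1 4-4 3 1 0-3 6-4 1-11-5-16-2-14 12-16 8-2 4 2 6-1 19 13 32 15 15 3 3 10 9 10 8 1 12-4 4 22 5 10 15-13 11-16 8-14 0-11 5-13 28-12 4-6 0-9 4-5 5 0 11 6 16 16 5 2 7-1 2-5-7-18-1-14 0-5 4-8-6-6-8 0-10 5-12 0-5-2-14-16-4-10z"/><path d="M485 168l-10 0-14 5-39 42-19 9-5-1-14-14 12-11-1-9-17 2-8 4 2-5-1-9-10-9-8-4-6 0-3 3-3 14-6 10-7 27-1 13 5 11-18 3-29 12-7 19-12-9-12-6-13-15-4-28 7-19-9-16-2 0-7 9-8 4-8 8-29 4-9 13 0 18-7 28-6 6-9-2-12 1-10 15-4 20 3 5 12 7 6 10 10 8 4 24 0 26 8 4 8-21 8-11 18-16 5-7 8 1 11 8 17 4 5 6 20 1 8 4 14-5 4-4 2 10-4 6 1 11 9 13 4 0 8-9 1-3 10 14 9 6 21 1 13 4 20 0 19-7 12-8 13 17 9 24-1 29 2 10 9-1 3 9 28-10 18-3 11-9 17 5 1-38-6 1-2-2-5-15-5-5-5-1-27 4-11-7-8-9-28-11-15-14-11-27-7-5-20 0-7-14 4-12 15-17 16 11 28-2 7-2 19-20-1-9-6-9 26-10 12 0-3-9 3-29 2-8 10-11-7-5-4-15z"/><path d="M18 61l-2 1 0 465 78 1 1-7 10-20 4-12 0-8 4-7-1-15 4-21 9-9 22-5 11-7 9-20-8-6 0-26-4-24-10-8-6-10-15-10 4-22 10-15 12-1 9 2 6-6 7-28 0-18 5-10 8-4 25-3 8-8 8-4 7-10-23-7-19 2-21 10-17 2-22-10-22 0-4-6-23-8-5-6 0-25-13-5-24-46z"/><path d="M194 393l-5 0-10 7-12-4-9 21-11 7-22 5-9 9-4 21 1 15-4 7 0 8-4 12-10 20 0 7 157-1 0-6-4-8 0-8 4-6-3-20 3-21 10-5 5 0 5-4 3-19-17-7-5-5-6-16-4-2-14 7-8 9-4-9-8-10z"/><path d="M527 16l-86 1 11 16 4 10 14 16 5 2 12 0 10-5 8 0 6 6-4 8 0 5 1 14 7 18-2 5-7 1-5-2-16-16-11-6-5 0-4 5 0 9-4 6-27 11-6 14 0 11-8 14-11 16-14 12 1 11-12 9 14 16 5 1 19-9 39-42 14-5 10 0 7 6 4 15 7 5-10 11-2 8-3 17 3 21 6 1 20-9 11 0z"/><path d="M277 107l-8 2-12 16 2 14 5 16-1 11-6 4 0 3-3-1-4 4-1-1-11 4-5 7 6 4 5 13-7 19 4 28 13 15 12 6 12 9 7-19 29-12 18-3-5-11 1-13 7-27 6-10 3-14 3-3 6 0 8 4 10 9 0 12 20-4 2-3-4-8-4-22-12 4-8-1-9-10-3-10-15-3-32-15-19-13-6 1z"/><path d="M211 340l-5 0-6 9-17 14-11 16-5 16 11 5 11-7 20 4 8 10 4 9 8-9 14-7 4 2 6 16 5 5 17 7-3 19-5 4-5 0-10 5-3 16 3 25-4 6 0 8 5 15 33 0-9-13-1-6 8-20 5-5 9-4 19 8 15-3-1-16-8-4-7-10 0-30-4-7-1-9-19-27-1-11 4-6-2-10-16 9-10-4-14 0-6-1-5-6-17-4z"/><path d="M486 251l-11 1-23 10 7 8 1 9-19 20-7 2-28 2-16-11-15 17-4 12 7 14 20 0 4 2 7 12 7 18 15 14 28 11 8 9 11 7 27-4 5 1 5 5 5 15 3 2 5-2 0-35-11-6-22-4-23-23-3-12-5-8 0-3 9-9 11-6 1-8 8-12-5-30 0-10 3-6z"/><path d="M314 383l-1 3-8 9-4 0 6 6 9 24-1 22 2 12 14 10 2 15 13-1 8 4 23-3 12-21 13 8 16 5 23-2-2-11 1-29-9-24-13-17-4 4-21 10-26 1-13-4-21-1-9-6z"/><path d="M523 243l-12 1-22 10-1 15 5 30-8 12-1 8-11 6-9 9 0 3 5 8 3 12 23 23 22 4 10 5 1-144z"/><path d="M389 463l-12 21-18 3-5 0-8-4-13 2-1 36 2 7 81 0 11-5 13-2 16-11 2-13-6-16-9 2-1-8-28 0z"/><path d="M511 459l-12 9-18 3-28 10 4 16-2 13-16 11-13 2-10 4 111 1 1-63z"/><path d="M298 480l-9 4-6 7-7 18 4 10 7 9 46 0 0-43-16 3z"/>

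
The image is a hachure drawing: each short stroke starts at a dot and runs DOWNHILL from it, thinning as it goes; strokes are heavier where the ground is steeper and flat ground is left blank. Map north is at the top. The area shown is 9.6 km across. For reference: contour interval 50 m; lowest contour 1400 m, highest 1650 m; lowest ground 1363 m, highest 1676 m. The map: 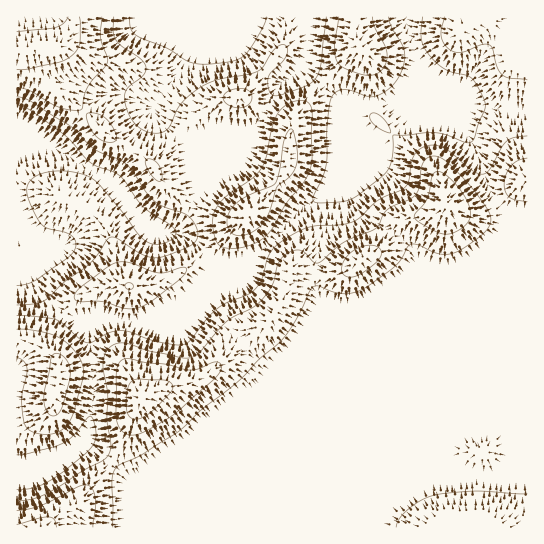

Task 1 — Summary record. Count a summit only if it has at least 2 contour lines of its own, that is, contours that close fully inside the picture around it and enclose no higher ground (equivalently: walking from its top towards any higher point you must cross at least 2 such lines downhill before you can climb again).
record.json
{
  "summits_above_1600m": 1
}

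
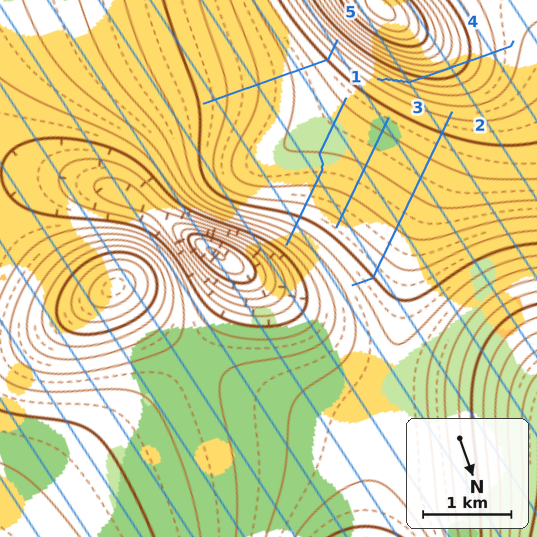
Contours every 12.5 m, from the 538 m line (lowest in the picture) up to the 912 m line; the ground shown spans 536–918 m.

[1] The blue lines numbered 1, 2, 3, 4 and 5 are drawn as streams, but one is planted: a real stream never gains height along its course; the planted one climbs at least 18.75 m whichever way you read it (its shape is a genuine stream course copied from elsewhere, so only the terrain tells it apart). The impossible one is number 4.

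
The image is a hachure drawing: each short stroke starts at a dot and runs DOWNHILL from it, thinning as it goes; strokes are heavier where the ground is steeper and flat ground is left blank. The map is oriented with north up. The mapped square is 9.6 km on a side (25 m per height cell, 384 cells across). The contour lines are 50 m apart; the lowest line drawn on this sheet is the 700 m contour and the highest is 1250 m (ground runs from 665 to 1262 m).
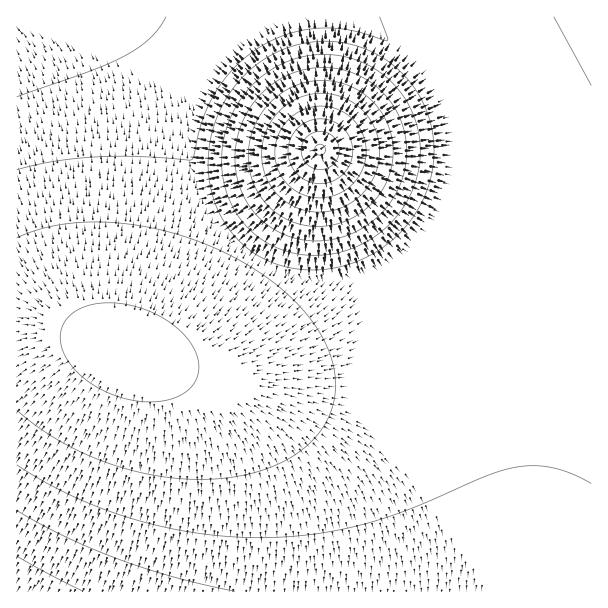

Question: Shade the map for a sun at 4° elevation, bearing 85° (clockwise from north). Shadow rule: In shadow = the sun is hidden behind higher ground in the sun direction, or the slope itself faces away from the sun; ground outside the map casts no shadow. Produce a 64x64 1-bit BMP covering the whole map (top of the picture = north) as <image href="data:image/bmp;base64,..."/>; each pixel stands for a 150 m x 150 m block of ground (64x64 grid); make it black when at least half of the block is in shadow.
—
<image width="64" height="64" href="data:image/bmp;base64,Qk0+AgAAAAAAAD4AAAAoAAAAQAAAAEAAAAABAAEAAAAAAAACAAATCwAAEwsAAAIAAAAAAAAA////AAAAAAAAAAAAAAAAAAAAAAAAAAAAAAAAAAAAAAAAAAAAAAAAAAAAAAAAAAAAAAAAAAAAAAAAAAAAAAAAAAAAAAAAAAAAAAAAAAAAAAAAAAAAAAAAAAAAAAAAAAAAAAAAAAAAAAAAAAAAAAAAAAAAAAAAAAAAAAAAAAAAAAAAAAAAAAAAAAAAAAAAAAAAAAAAAAAAAAAAAAAAAAAAAAAAAAAAAAAAAAAAAAAAAAAAAAAAAAAAAAAAAAAAAAAAAAAAAAAAAAAAAAAAAAAAAAAAAAAAAAAAAAAAAAAAAAAAAAAAAAAAAAAAAAAAAAAAAAAAAAAAAAAAAAAAAAAAAAAAAAAAAAAAAAAAAAAAAAAAAAAAAAAAAAAAAAAAAAAAAAAAAAAAAAAAAAAMAAAAAAAAAHwAAAAAAAAH/gAAAAAAAD/+AAAAAAAD//4AAAAAAD///wAAAAAH////AAAAAP////8AAAAA/////4AAAAD/////gAAAAP////+AAAAA/////4AAAAD/////wAAAAP/////AAAAA/////4AAAAA/////gAAAAAf///8AAAAAAf///wAAAAAAf///AAAAAAAf//4AAAAAAAP//gAAAAAAAP/+AAAAAAAAH/wAAAAAAAAH/AAAAAAAAAD8AAAAAAAAABgAAAAAAAAAAAAAAAAAAAAAAAAAAA=="/>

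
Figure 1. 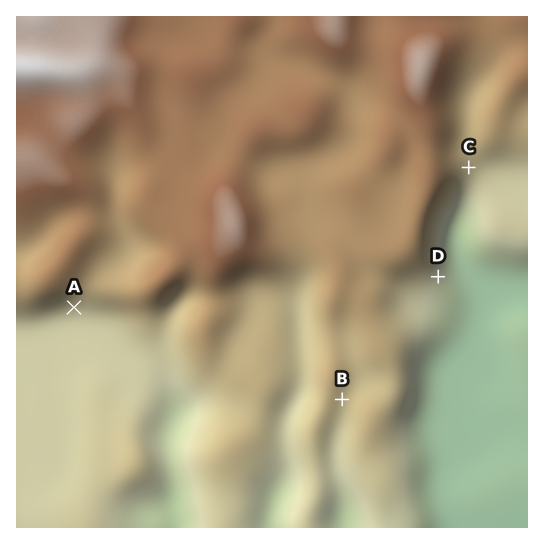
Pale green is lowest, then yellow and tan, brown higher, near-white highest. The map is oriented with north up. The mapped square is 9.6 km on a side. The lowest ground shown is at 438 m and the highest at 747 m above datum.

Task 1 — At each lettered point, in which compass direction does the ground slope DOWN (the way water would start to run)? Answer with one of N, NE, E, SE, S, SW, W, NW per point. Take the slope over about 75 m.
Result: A S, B SE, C SE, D E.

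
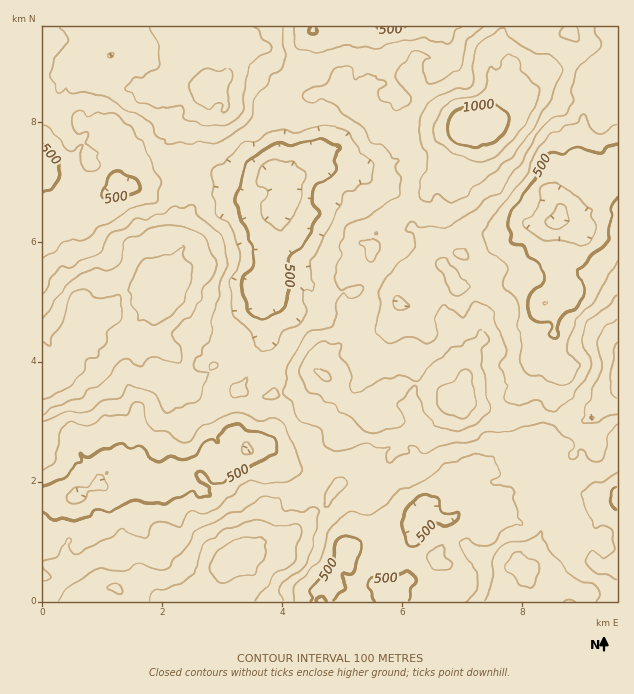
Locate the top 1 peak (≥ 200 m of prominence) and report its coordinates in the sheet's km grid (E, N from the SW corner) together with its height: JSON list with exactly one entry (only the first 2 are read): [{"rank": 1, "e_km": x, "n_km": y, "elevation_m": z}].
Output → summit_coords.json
[{"rank": 1, "e_km": 7.01, "n_km": 7.86, "elevation_m": 1083}]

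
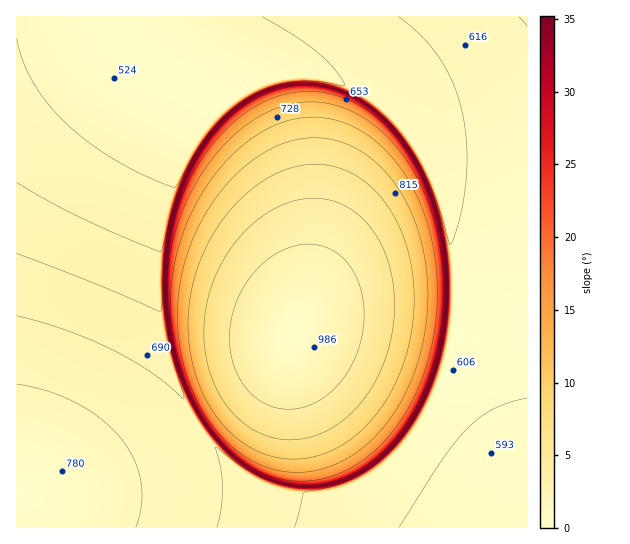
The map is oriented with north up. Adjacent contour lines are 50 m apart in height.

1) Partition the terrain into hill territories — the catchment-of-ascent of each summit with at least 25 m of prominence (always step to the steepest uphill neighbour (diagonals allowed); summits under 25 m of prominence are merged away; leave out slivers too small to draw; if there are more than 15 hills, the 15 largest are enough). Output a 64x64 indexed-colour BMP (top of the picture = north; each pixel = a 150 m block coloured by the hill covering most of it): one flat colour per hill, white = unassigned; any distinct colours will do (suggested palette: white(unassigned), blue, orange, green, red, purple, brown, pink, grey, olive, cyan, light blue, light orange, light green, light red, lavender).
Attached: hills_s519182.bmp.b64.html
<image width="64" height="64" href="data:image/bmp;base64,Qk12CAAAAAAAAHYAAAAoAAAAQAAAAEAAAAABAAQAAAAAAAAIAAATCwAAEwsAABAAAAAAAAAA////ALR3HwAOf/8ALKAsACgn1gC9Z5QAS1aMAMJ34wB/f38AIr28AM++FwDox64AeLv/AIrfmACWmP8A1bDFACIiIiIiIiIiIiIiIiIiIiIiIiIiIiIiERERERERERERIiIiIiIiIiIiIiIiIiIiIiIiIiIiIhEREREREREREREiIiIiIiIiIiIiIiIiIiIiIiIiIiERERERERERERERESIiIiIiIiIiIiIiIiIiIiIiIiIRERERERERERERERERIiIiIiIiIiIiIiIiIiIiIiEREREREREREREREREREREiIiIiIiIiIiIiIiIiIiIhERERERERERERERERERERESIiIiIiIiIiIiIiIiIiIRERERERERERERERERERERERIiIiIiIiIiIiIiIiIiIRERERERERERERERERERERERMiIiIiIiIiIiIiIiIiEREREREREREREREREREREREREyIiIiIiIiIiIiIiIiEREREREREREREREREREREREREzIiIiIiIiIiIiIiIiERERERERERERERERERERERERETMiIiIiIiIiIiIiIiIRERERERERERERERERERERERETMyIiIiIiIiIiIiIiIRERERERERERERERERERERERERMzIiIiIiIiIiIiIiIRERERERERERERERERERERERERMzMiIiIiIiIiIiIiIhEREREREREREREREREREREREREzMyIiIiIiIiIiIiIhEREREREREREREREREREREREREzMzIiIiIiIiIiIiIiERERERERERERERERERERERERETMzMiIiIiIiIiIiIiERERERERERERERERERERERERETMzMyIiIiIiIiIiIiIRERERERERERERERERERERERERMzMzIiIiIiIiIiIiIhERERERERERERERERERERERERMzMzMiIiIiIiIiIiIhERERERERERERERERERERERERMzMzMyIiIiIiIiIiIiEREREREREREREREREREREREREzMzMzIiIiIiIiIiIiIREREREREREREREREREREREREzMzMzMiIiIiIiIiIiIRERERERERERERERERERERERETMzMzMyIiIiIiIiIiIhERERERERERERERERERERERERMzMzMzIiIiIiIiIiIiEREREREREREREREREREREREREzMzMzMiIiIiIiIiIiIRERERERERERERERERERERERETMzMzMyIiIiIiIiIiIhERERERERERERERERERERERERMzMzMzIiIiIiIiIiIiEREREREREREREREREREREREREzMzMzMiIiIiIiIiIiIRERERERERERERERERERERERETMzMzMyIiIiIiIiIiIhERERERERERERERERERERERERMzMzMzIiIiIiIiIiIiEREREREREREREREREREREREREzMzMzMiIiIiIiIiIiIRERERERERERERERERERERERETMzMzMyIiIiIiIiIiIhERERERERERERERERERERERERMzMzMzIiIiIiIiIiIiEREREREREREREREREREREREREzMzMzMiIiIiIiIiIiIREREREREREREREREREREREREzMzMzMyIiIiIiIiIiIhERERERERERERERERERERERETMzMzMzIiIiIiIiIiIiERERERERERERERERERERERERMzMzMzMiIiIiIiIiIiIREREREREREREREREREREREREzMzMzMyIiIiIiIiIiIiERERERERERERERERERERERETMzMzMzIiIiIiIiIiIiIRERERERERERERERERERERETMzMzMzMiIiIiIiIiIiIhERERERERERERERERERERERMzMzMzMyIiIiIiIiIiIiEREREREREREREREREREREREzMzMzMzIiIiIiIiIiIiIhEREREREREREREREREREREzMzMzMzMiIiIiIiIiIiIiERERERERERERERERERERETMzMzMzMyIiIiIiIiIiIiIRERERERERERERERERERETMzMzMzMzIiIiIiIiIiIiIiERERERERERERERERERERMzMzMzMzMiIiIiIiIiIiIiIRERERERERERERERERERMzMzMzMzMyIiIiIiIiIiIiIhERERERERERERERERERMzMzMzMzMzIiIiIiIiIiIiIiIREREREREREREREREREzMzMzMzMzMiIiIiIiIiIiIiIhEREREREREREREREREzMzMzMzMzMyIiIiIiIiIiIiIiEREREREREREREREREzMzMzMzMzMzIiIiIiIiIiIiIiIhEREREREREREREREzMzMzMzMzMzMiIiIiIiIiIiIiIiEREREREREREREREzMzMzMzMzMzMyIiIiIiIiIiIiIiMzMzERERERERERMzMzMzMzMzMzMzIiIiIiIiIiIiIiMzMzMzERERERETMzMzMzMzMzMzMzMiIiIiIiIiIiIjMzMzMzMzMxETMzMzMzMzMzMzMzMzMyIiIiIiIiIiIjMzMzMzMzMzMzMzMzMzMzMzMzMzMzMzIiIiIiIiIiIzMzMzMzMzMzMzMzMzMzMzMzMzMzMzMzMiIiIiIiIiIjMzMzMzMzMzMzMzMzMzMzMzMzMzMzMzMyIiIiIiIiIjMzMzMzMzMzMzMzMzMzMzMzMzMzMzMzMzIiIiIiIiIjMzMzMzMzMzMzMzMzMzMzMzMzMzMzMzMzMiIiIiIiIiMzMzMzMzMzMzMzMzMzMzMzMzMzMzMzMzMyIiIiIiIiIzMzMzMzMzMzMzMzMzMzMzMzMzMzMzMzMz"/>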